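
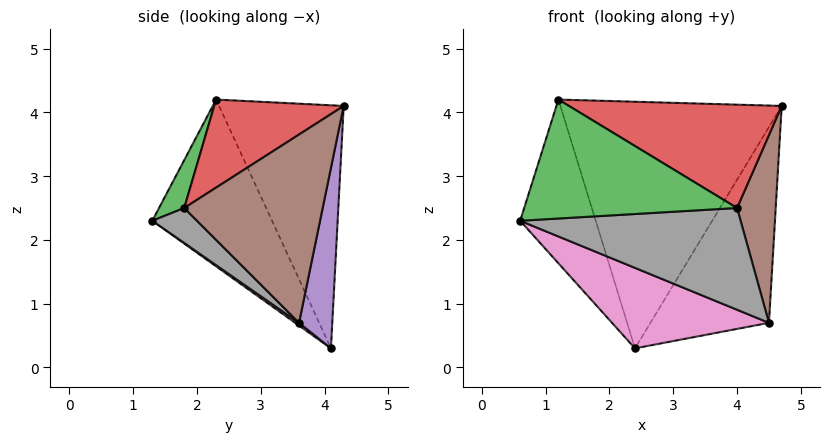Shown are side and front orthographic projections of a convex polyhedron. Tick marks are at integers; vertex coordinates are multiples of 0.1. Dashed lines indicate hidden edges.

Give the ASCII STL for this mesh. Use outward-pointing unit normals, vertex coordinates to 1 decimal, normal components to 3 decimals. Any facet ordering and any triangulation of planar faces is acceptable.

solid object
 facet normal -0.846 0.534 -0.014
  outer loop
   vertex 1.2 2.3 4.2
   vertex 2.4 4.1 0.3
   vertex 0.6 1.3 2.3
  endloop
 endfacet
 facet normal -0.476 0.845 0.244
  outer loop
   vertex 1.2 2.3 4.2
   vertex 4.7 4.3 4.1
   vertex 2.4 4.1 0.3
  endloop
 endfacet
 facet normal 0.106 -0.893 0.437
  outer loop
   vertex 4.0 1.8 2.5
   vertex 1.2 2.3 4.2
   vertex 0.6 1.3 2.3
  endloop
 endfacet
 facet normal 0.348 -0.573 0.742
  outer loop
   vertex 4.0 1.8 2.5
   vertex 4.7 4.3 4.1
   vertex 1.2 2.3 4.2
  endloop
 endfacet
 facet normal 0.264 0.942 -0.209
  outer loop
   vertex 4.5 3.6 0.7
   vertex 2.4 4.1 0.3
   vertex 4.7 4.3 4.1
  endloop
 endfacet
 facet normal 0.963 -0.269 -0.001
  outer loop
   vertex 4.5 3.6 0.7
   vertex 4.7 4.3 4.1
   vertex 4.0 1.8 2.5
  endloop
 endfacet
 facet normal 0.014 -0.587 -0.809
  outer loop
   vertex 4.5 3.6 0.7
   vertex 0.6 1.3 2.3
   vertex 2.4 4.1 0.3
  endloop
 endfacet
 facet normal 0.146 -0.720 -0.679
  outer loop
   vertex 4.5 3.6 0.7
   vertex 4.0 1.8 2.5
   vertex 0.6 1.3 2.3
  endloop
 endfacet
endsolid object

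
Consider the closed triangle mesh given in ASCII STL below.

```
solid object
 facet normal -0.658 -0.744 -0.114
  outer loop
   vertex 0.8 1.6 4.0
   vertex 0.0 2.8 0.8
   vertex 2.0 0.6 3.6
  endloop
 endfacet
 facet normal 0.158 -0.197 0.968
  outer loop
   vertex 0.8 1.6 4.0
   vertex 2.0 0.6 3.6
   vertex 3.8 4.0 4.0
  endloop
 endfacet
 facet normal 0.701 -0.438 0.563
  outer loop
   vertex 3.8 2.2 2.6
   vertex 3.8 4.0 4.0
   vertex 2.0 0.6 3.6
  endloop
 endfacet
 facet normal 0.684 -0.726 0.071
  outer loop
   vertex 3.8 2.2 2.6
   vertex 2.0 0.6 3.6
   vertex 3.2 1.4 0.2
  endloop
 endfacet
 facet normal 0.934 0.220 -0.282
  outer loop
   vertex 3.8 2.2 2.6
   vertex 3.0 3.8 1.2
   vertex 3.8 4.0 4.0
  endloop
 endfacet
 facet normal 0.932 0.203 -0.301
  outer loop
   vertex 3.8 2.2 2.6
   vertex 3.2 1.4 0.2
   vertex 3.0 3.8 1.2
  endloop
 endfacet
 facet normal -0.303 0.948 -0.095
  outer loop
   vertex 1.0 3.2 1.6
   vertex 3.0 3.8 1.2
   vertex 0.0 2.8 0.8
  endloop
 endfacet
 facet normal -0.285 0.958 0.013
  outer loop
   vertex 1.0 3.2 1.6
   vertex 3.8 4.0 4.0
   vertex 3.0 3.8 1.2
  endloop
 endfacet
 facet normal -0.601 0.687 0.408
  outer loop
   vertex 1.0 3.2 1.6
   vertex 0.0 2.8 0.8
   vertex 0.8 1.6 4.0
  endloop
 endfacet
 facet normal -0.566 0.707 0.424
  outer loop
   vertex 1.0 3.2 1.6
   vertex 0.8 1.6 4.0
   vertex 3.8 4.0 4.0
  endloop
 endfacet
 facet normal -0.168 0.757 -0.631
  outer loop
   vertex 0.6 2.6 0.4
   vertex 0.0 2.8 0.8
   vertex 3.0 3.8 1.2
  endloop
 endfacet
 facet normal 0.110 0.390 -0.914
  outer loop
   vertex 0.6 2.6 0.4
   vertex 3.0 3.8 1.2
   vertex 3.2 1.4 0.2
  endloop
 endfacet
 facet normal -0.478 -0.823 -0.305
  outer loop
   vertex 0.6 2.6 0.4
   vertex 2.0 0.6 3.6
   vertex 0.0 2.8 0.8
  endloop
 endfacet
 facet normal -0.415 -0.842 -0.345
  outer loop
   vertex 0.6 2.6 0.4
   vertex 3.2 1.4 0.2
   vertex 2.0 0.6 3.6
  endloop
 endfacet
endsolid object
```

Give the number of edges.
21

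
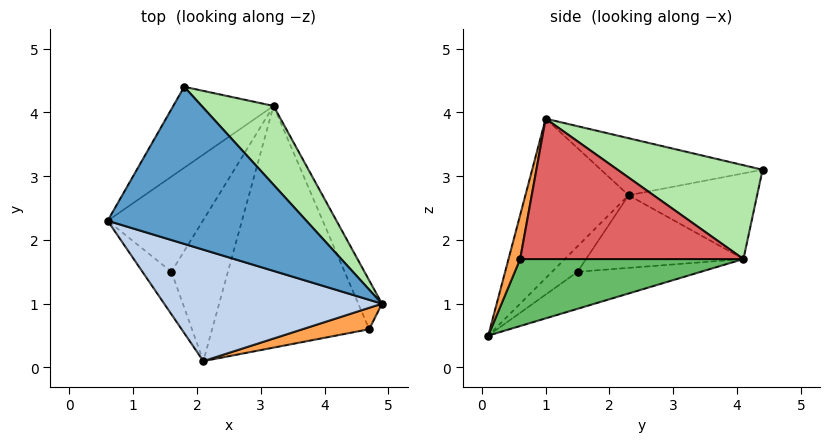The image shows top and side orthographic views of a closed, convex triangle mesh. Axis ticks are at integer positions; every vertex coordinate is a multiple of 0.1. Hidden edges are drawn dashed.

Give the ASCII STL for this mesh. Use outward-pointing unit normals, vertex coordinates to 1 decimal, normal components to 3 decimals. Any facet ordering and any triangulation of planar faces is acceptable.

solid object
 facet normal -0.276 -0.025 0.961
  outer loop
   vertex 1.8 4.4 3.1
   vertex 0.6 2.3 2.7
   vertex 4.9 1.0 3.9
  endloop
 endfacet
 facet normal -0.376 -0.771 0.514
  outer loop
   vertex 2.1 0.1 0.5
   vertex 4.9 1.0 3.9
   vertex 0.6 2.3 2.7
  endloop
 endfacet
 facet normal 0.111 -0.980 0.168
  outer loop
   vertex 4.7 0.6 1.7
   vertex 4.9 1.0 3.9
   vertex 2.1 0.1 0.5
  endloop
 endfacet
 facet normal -0.577 0.459 -0.676
  outer loop
   vertex 3.2 4.1 1.7
   vertex 0.6 2.3 2.7
   vertex 1.8 4.4 3.1
  endloop
 endfacet
 facet normal 0.387 0.166 -0.907
  outer loop
   vertex 3.2 4.1 1.7
   vertex 4.7 0.6 1.7
   vertex 2.1 0.1 0.5
  endloop
 endfacet
 facet normal 0.600 0.655 0.459
  outer loop
   vertex 3.2 4.1 1.7
   vertex 1.8 4.4 3.1
   vertex 4.9 1.0 3.9
  endloop
 endfacet
 facet normal 0.908 0.389 -0.153
  outer loop
   vertex 3.2 4.1 1.7
   vertex 4.9 1.0 3.9
   vertex 4.7 0.6 1.7
  endloop
 endfacet
 facet normal -0.633 0.288 -0.719
  outer loop
   vertex 1.6 1.5 1.5
   vertex 2.1 0.1 0.5
   vertex 0.6 2.3 2.7
  endloop
 endfacet
 facet normal -0.556 0.398 -0.729
  outer loop
   vertex 1.6 1.5 1.5
   vertex 0.6 2.3 2.7
   vertex 3.2 4.1 1.7
  endloop
 endfacet
 facet normal -0.509 0.373 -0.776
  outer loop
   vertex 1.6 1.5 1.5
   vertex 3.2 4.1 1.7
   vertex 2.1 0.1 0.5
  endloop
 endfacet
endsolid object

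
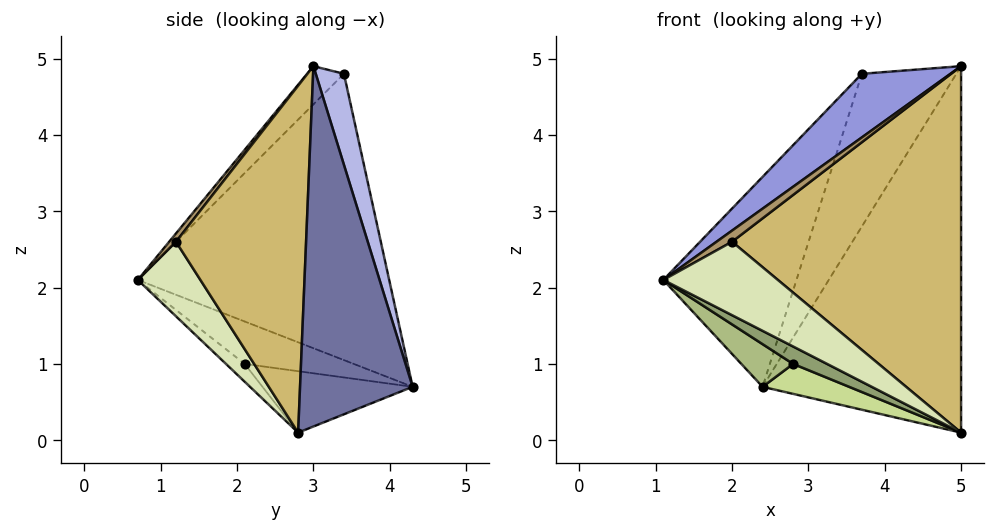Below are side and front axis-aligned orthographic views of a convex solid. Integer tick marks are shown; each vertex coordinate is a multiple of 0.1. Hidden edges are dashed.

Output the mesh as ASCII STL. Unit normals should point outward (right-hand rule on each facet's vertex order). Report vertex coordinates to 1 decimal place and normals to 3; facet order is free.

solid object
 facet normal 0.493 0.869 -0.036
  outer loop
   vertex 5.0 3.0 4.9
   vertex 5.0 2.8 0.1
   vertex 2.4 4.3 0.7
  endloop
 endfacet
 facet normal -0.825 0.437 0.358
  outer loop
   vertex 3.7 3.4 4.8
   vertex 2.4 4.3 0.7
   vertex 1.1 0.7 2.1
  endloop
 endfacet
 facet normal -0.235 -0.565 0.791
  outer loop
   vertex 3.7 3.4 4.8
   vertex 1.1 0.7 2.1
   vertex 5.0 3.0 4.9
  endloop
 endfacet
 facet normal 0.284 0.952 0.119
  outer loop
   vertex 3.7 3.4 4.8
   vertex 5.0 3.0 4.9
   vertex 2.4 4.3 0.7
  endloop
 endfacet
 facet normal -0.228 -0.415 -0.881
  outer loop
   vertex 2.8 2.1 1.0
   vertex 5.0 2.8 0.1
   vertex 1.1 0.7 2.1
  endloop
 endfacet
 facet normal -0.414 -0.196 -0.889
  outer loop
   vertex 2.8 2.1 1.0
   vertex 1.1 0.7 2.1
   vertex 2.4 4.3 0.7
  endloop
 endfacet
 facet normal -0.321 -0.185 -0.929
  outer loop
   vertex 2.8 2.1 1.0
   vertex 2.4 4.3 0.7
   vertex 5.0 2.8 0.1
  endloop
 endfacet
 facet normal 0.480 -0.877 0.014
  outer loop
   vertex 2.0 1.2 2.6
   vertex 1.1 0.7 2.1
   vertex 5.0 2.8 0.1
  endloop
 endfacet
 facet normal 0.394 -0.899 0.189
  outer loop
   vertex 2.0 1.2 2.6
   vertex 5.0 3.0 4.9
   vertex 1.1 0.7 2.1
  endloop
 endfacet
 facet normal 0.494 -0.869 0.036
  outer loop
   vertex 2.0 1.2 2.6
   vertex 5.0 2.8 0.1
   vertex 5.0 3.0 4.9
  endloop
 endfacet
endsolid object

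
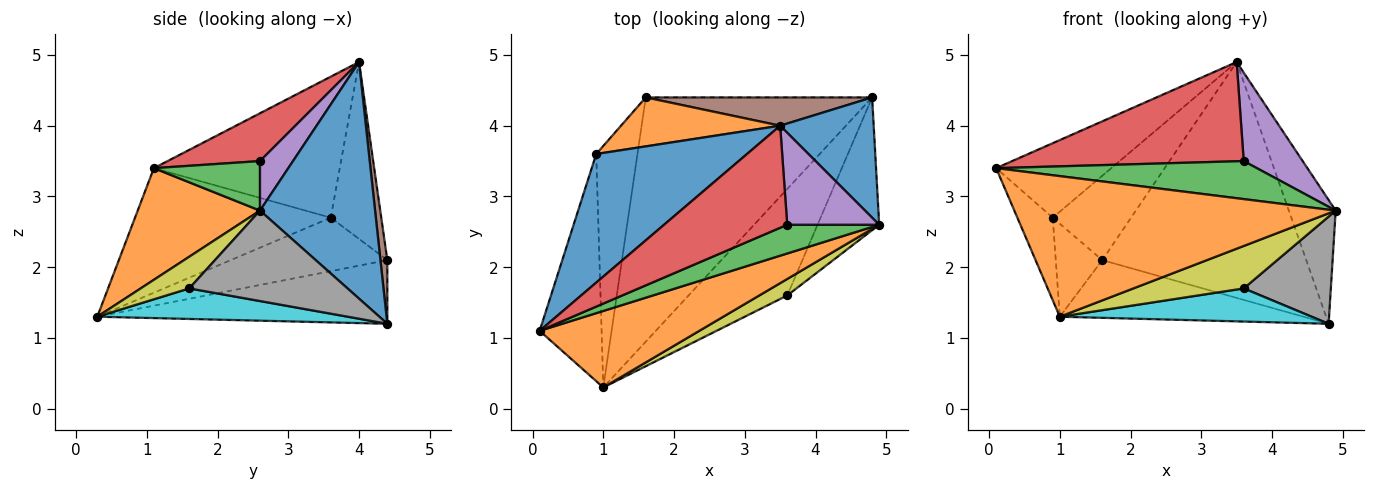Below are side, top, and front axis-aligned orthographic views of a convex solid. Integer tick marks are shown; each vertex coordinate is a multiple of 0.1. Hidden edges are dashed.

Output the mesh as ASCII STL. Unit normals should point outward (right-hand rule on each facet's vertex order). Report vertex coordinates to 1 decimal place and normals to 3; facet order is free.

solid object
 facet normal 0.870 0.354 0.344
  outer loop
   vertex 4.8 4.4 1.2
   vertex 3.5 4.0 4.9
   vertex 4.9 2.6 2.8
  endloop
 endfacet
 facet normal 0.317 -0.833 0.453
  outer loop
   vertex 1.0 0.3 1.3
   vertex 4.9 2.6 2.8
   vertex 0.1 1.1 3.4
  endloop
 endfacet
 facet normal 0.309 -0.759 0.573
  outer loop
   vertex 3.6 2.6 3.5
   vertex 0.1 1.1 3.4
   vertex 4.9 2.6 2.8
  endloop
 endfacet
 facet normal 0.268 -0.672 0.691
  outer loop
   vertex 3.6 2.6 3.5
   vertex 3.5 4.0 4.9
   vertex 0.1 1.1 3.4
  endloop
 endfacet
 facet normal 0.362 -0.646 0.672
  outer loop
   vertex 3.6 2.6 3.5
   vertex 4.9 2.6 2.8
   vertex 3.5 4.0 4.9
  endloop
 endfacet
 facet normal 0.033 0.992 0.119
  outer loop
   vertex 1.6 4.4 2.1
   vertex 3.5 4.0 4.9
   vertex 4.8 4.4 1.2
  endloop
 endfacet
 facet normal -0.264 0.222 -0.939
  outer loop
   vertex 1.6 4.4 2.1
   vertex 4.8 4.4 1.2
   vertex 1.0 0.3 1.3
  endloop
 endfacet
 facet normal 0.752 -0.414 -0.513
  outer loop
   vertex 3.6 1.6 1.7
   vertex 4.8 4.4 1.2
   vertex 4.9 2.6 2.8
  endloop
 endfacet
 facet normal 0.380 -0.862 0.335
  outer loop
   vertex 3.6 1.6 1.7
   vertex 4.9 2.6 2.8
   vertex 1.0 0.3 1.3
  endloop
 endfacet
 facet normal 0.283 -0.285 -0.916
  outer loop
   vertex 3.6 1.6 1.7
   vertex 1.0 0.3 1.3
   vertex 4.8 4.4 1.2
  endloop
 endfacet
 facet normal -0.629 0.390 0.673
  outer loop
   vertex 0.9 3.6 2.7
   vertex 0.1 1.1 3.4
   vertex 3.5 4.0 4.9
  endloop
 endfacet
 facet normal -0.487 0.755 0.439
  outer loop
   vertex 0.9 3.6 2.7
   vertex 3.5 4.0 4.9
   vertex 1.6 4.4 2.1
  endloop
 endfacet
 facet normal -0.884 0.160 -0.440
  outer loop
   vertex 0.9 3.6 2.7
   vertex 1.0 0.3 1.3
   vertex 0.1 1.1 3.4
  endloop
 endfacet
 facet normal -0.771 0.229 -0.594
  outer loop
   vertex 0.9 3.6 2.7
   vertex 1.6 4.4 2.1
   vertex 1.0 0.3 1.3
  endloop
 endfacet
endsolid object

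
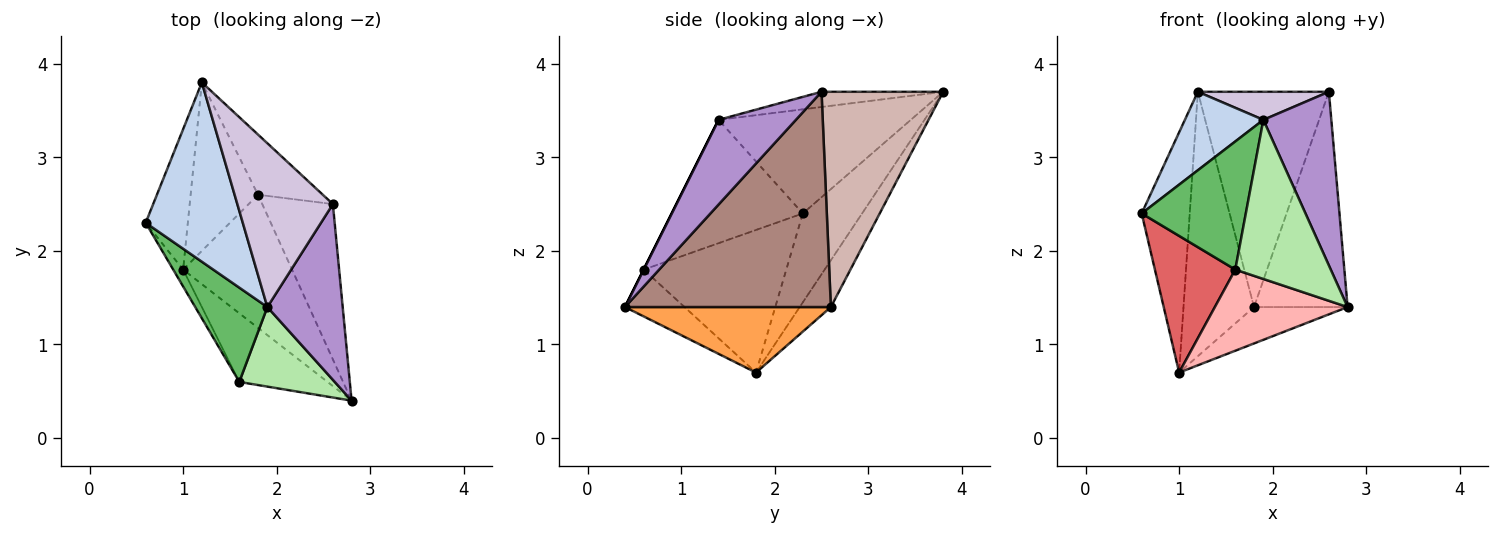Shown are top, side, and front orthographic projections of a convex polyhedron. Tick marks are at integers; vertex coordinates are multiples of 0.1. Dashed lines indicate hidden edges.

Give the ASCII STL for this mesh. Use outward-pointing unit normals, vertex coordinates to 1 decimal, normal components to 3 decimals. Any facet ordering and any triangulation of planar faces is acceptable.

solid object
 facet normal -0.729 0.591 -0.345
  outer loop
   vertex 1.0 1.8 0.7
   vertex 0.6 2.3 2.4
   vertex 1.2 3.8 3.7
  endloop
 endfacet
 facet normal -0.701 -0.286 0.654
  outer loop
   vertex 1.9 1.4 3.4
   vertex 1.2 3.8 3.7
   vertex 0.6 2.3 2.4
  endloop
 endfacet
 facet normal 0.502 0.228 -0.834
  outer loop
   vertex 1.8 2.6 1.4
   vertex 2.8 0.4 1.4
   vertex 1.0 1.8 0.7
  endloop
 endfacet
 facet normal -0.350 0.790 -0.503
  outer loop
   vertex 1.8 2.6 1.4
   vertex 1.0 1.8 0.7
   vertex 1.2 3.8 3.7
  endloop
 endfacet
 facet normal -0.712 -0.566 0.416
  outer loop
   vertex 1.6 0.6 1.8
   vertex 1.9 1.4 3.4
   vertex 0.6 2.3 2.4
  endloop
 endfacet
 facet normal 0.000 -0.894 0.447
  outer loop
   vertex 1.6 0.6 1.8
   vertex 2.8 0.4 1.4
   vertex 1.9 1.4 3.4
  endloop
 endfacet
 facet normal -0.870 -0.490 -0.060
  outer loop
   vertex 1.6 0.6 1.8
   vertex 0.6 2.3 2.4
   vertex 1.0 1.8 0.7
  endloop
 endfacet
 facet normal -0.324 -0.722 -0.611
  outer loop
   vertex 1.6 0.6 1.8
   vertex 1.0 1.8 0.7
   vertex 2.8 0.4 1.4
  endloop
 endfacet
 facet normal 0.625 -0.549 0.556
  outer loop
   vertex 2.6 2.5 3.7
   vertex 1.9 1.4 3.4
   vertex 2.8 0.4 1.4
  endloop
 endfacet
 facet normal -0.155 -0.167 0.974
  outer loop
   vertex 2.6 2.5 3.7
   vertex 1.2 3.8 3.7
   vertex 1.9 1.4 3.4
  endloop
 endfacet
 facet normal 0.872 0.396 -0.286
  outer loop
   vertex 2.6 2.5 3.7
   vertex 2.8 0.4 1.4
   vertex 1.8 2.6 1.4
  endloop
 endfacet
 facet normal 0.667 0.718 -0.201
  outer loop
   vertex 2.6 2.5 3.7
   vertex 1.8 2.6 1.4
   vertex 1.2 3.8 3.7
  endloop
 endfacet
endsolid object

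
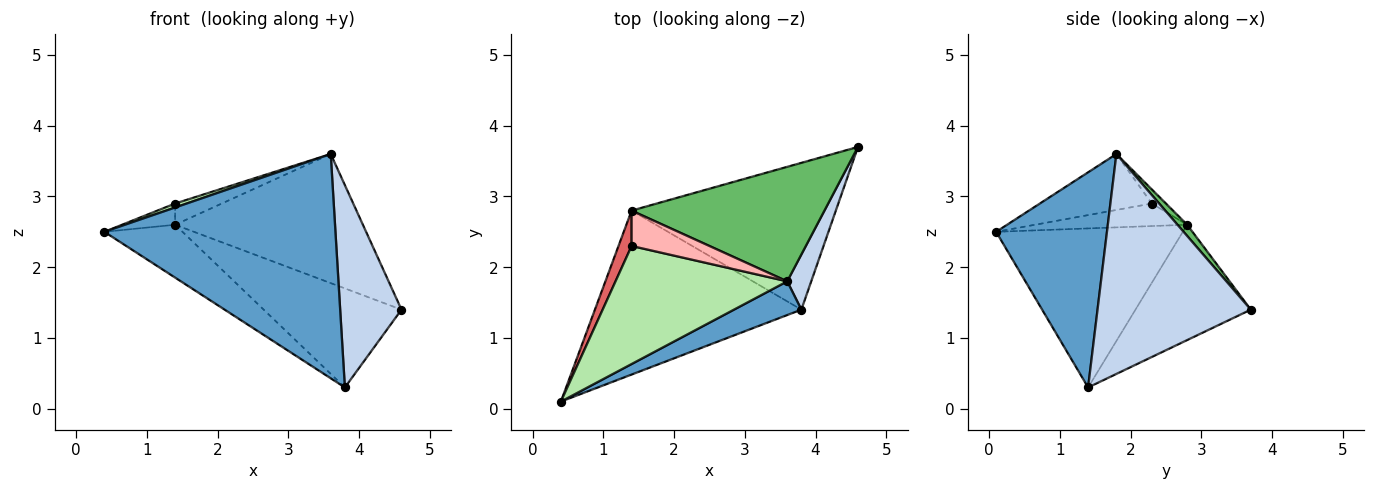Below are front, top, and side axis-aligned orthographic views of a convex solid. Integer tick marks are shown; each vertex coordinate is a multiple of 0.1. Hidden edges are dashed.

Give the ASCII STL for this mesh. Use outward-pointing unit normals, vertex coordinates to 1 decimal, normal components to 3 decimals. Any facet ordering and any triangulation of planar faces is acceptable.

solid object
 facet normal 0.429 -0.894 0.134
  outer loop
   vertex 3.6 1.8 3.6
   vertex 0.4 0.1 2.5
   vertex 3.8 1.4 0.3
  endloop
 endfacet
 facet normal 0.924 -0.370 0.101
  outer loop
   vertex 3.6 1.8 3.6
   vertex 3.8 1.4 0.3
   vertex 4.6 3.7 1.4
  endloop
 endfacet
 facet normal -0.591 0.247 -0.768
  outer loop
   vertex 1.4 2.8 2.6
   vertex 3.8 1.4 0.3
   vertex 0.4 0.1 2.5
  endloop
 endfacet
 facet normal -0.424 0.507 -0.751
  outer loop
   vertex 1.4 2.8 2.6
   vertex 4.6 3.7 1.4
   vertex 3.8 1.4 0.3
  endloop
 endfacet
 facet normal 0.038 0.748 0.663
  outer loop
   vertex 1.4 2.8 2.6
   vertex 3.6 1.8 3.6
   vertex 4.6 3.7 1.4
  endloop
 endfacet
 facet normal -0.310 -0.032 0.950
  outer loop
   vertex 1.4 2.3 2.9
   vertex 0.4 0.1 2.5
   vertex 3.6 1.8 3.6
  endloop
 endfacet
 facet normal -0.828 0.289 0.481
  outer loop
   vertex 1.4 2.3 2.9
   vertex 1.4 2.8 2.6
   vertex 0.4 0.1 2.5
  endloop
 endfacet
 facet normal -0.154 0.508 0.847
  outer loop
   vertex 1.4 2.3 2.9
   vertex 3.6 1.8 3.6
   vertex 1.4 2.8 2.6
  endloop
 endfacet
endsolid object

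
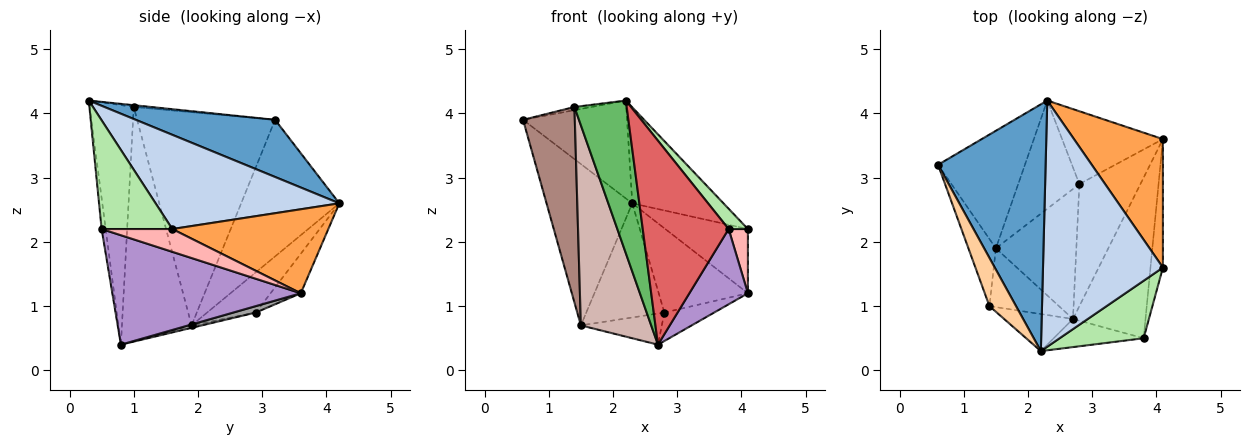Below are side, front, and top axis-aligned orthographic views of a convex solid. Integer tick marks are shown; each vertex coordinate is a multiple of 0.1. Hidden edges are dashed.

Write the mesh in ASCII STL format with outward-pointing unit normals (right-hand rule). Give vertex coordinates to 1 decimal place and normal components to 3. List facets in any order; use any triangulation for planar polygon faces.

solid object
 facet normal 0.443 0.331 0.833
  outer loop
   vertex 2.3 4.2 2.6
   vertex 0.6 3.2 3.9
   vertex 2.2 0.3 4.2
  endloop
 endfacet
 facet normal 0.591 0.293 0.752
  outer loop
   vertex 2.3 4.2 2.6
   vertex 2.2 0.3 4.2
   vertex 4.1 1.6 2.2
  endloop
 endfacet
 facet normal 0.645 0.342 0.683
  outer loop
   vertex 2.3 4.2 2.6
   vertex 4.1 1.6 2.2
   vertex 4.1 3.6 1.2
  endloop
 endfacet
 facet normal -0.066 0.066 0.996
  outer loop
   vertex 1.4 1.0 4.1
   vertex 2.2 0.3 4.2
   vertex 0.6 3.2 3.9
  endloop
 endfacet
 facet normal -0.634 -0.751 -0.182
  outer loop
   vertex 1.4 1.0 4.1
   vertex 2.7 0.8 0.4
   vertex 2.2 0.3 4.2
  endloop
 endfacet
 facet normal 0.773 -0.211 0.598
  outer loop
   vertex 3.8 0.5 2.2
   vertex 4.1 1.6 2.2
   vertex 2.2 0.3 4.2
  endloop
 endfacet
 facet normal -0.047 -0.990 -0.136
  outer loop
   vertex 3.8 0.5 2.2
   vertex 2.2 0.3 4.2
   vertex 2.7 0.8 0.4
  endloop
 endfacet
 facet normal 0.854 -0.233 -0.466
  outer loop
   vertex 3.8 0.5 2.2
   vertex 4.1 3.6 1.2
   vertex 4.1 1.6 2.2
  endloop
 endfacet
 facet normal 0.807 -0.251 -0.535
  outer loop
   vertex 3.8 0.5 2.2
   vertex 2.7 0.8 0.4
   vertex 4.1 3.6 1.2
  endloop
 endfacet
 facet normal -0.679 0.593 -0.432
  outer loop
   vertex 1.5 1.9 0.7
   vertex 0.6 3.2 3.9
   vertex 2.3 4.2 2.6
  endloop
 endfacet
 facet normal -0.929 -0.349 -0.120
  outer loop
   vertex 1.5 1.9 0.7
   vertex 1.4 1.0 4.1
   vertex 0.6 3.2 3.9
  endloop
 endfacet
 facet normal -0.689 -0.696 -0.204
  outer loop
   vertex 1.5 1.9 0.7
   vertex 2.7 0.8 0.4
   vertex 1.4 1.0 4.1
  endloop
 endfacet
 facet normal -0.248 0.733 -0.633
  outer loop
   vertex 2.8 2.9 0.9
   vertex 2.3 4.2 2.6
   vertex 4.1 3.6 1.2
  endloop
 endfacet
 facet normal -0.412 0.661 -0.627
  outer loop
   vertex 2.8 2.9 0.9
   vertex 1.5 1.9 0.7
   vertex 2.3 4.2 2.6
  endloop
 endfacet
 facet normal 0.102 0.226 -0.969
  outer loop
   vertex 2.8 2.9 0.9
   vertex 4.1 3.6 1.2
   vertex 2.7 0.8 0.4
  endloop
 endfacet
 facet normal -0.030 0.233 -0.972
  outer loop
   vertex 2.8 2.9 0.9
   vertex 2.7 0.8 0.4
   vertex 1.5 1.9 0.7
  endloop
 endfacet
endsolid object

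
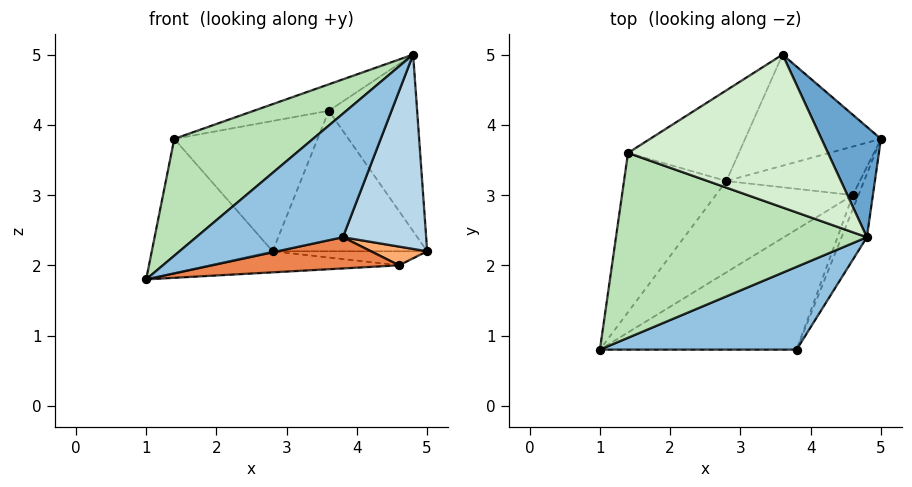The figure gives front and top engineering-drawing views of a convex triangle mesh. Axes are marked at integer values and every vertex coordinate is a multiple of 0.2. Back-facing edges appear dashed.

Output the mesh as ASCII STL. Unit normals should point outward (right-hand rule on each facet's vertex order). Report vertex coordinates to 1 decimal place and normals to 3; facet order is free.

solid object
 facet normal 0.829 0.474 0.296
  outer loop
   vertex 4.8 2.4 5.0
   vertex 5.0 3.8 2.2
   vertex 3.6 5.0 4.2
  endloop
 endfacet
 facet normal -0.119 -0.825 0.553
  outer loop
   vertex 3.8 0.8 2.4
   vertex 4.8 2.4 5.0
   vertex 1.0 0.8 1.8
  endloop
 endfacet
 facet normal 0.919 -0.376 -0.122
  outer loop
   vertex 3.8 0.8 2.4
   vertex 5.0 3.8 2.2
   vertex 4.8 2.4 5.0
  endloop
 endfacet
 facet normal -0.209 0.767 -0.607
  outer loop
   vertex 2.8 3.2 2.2
   vertex 3.6 5.0 4.2
   vertex 5.0 3.8 2.2
  endloop
 endfacet
 facet normal 0.203 -0.246 -0.948
  outer loop
   vertex 4.6 3.0 2.0
   vertex 3.8 0.8 2.4
   vertex 1.0 0.8 1.8
  endloop
 endfacet
 facet normal 0.885 -0.373 -0.279
  outer loop
   vertex 4.6 3.0 2.0
   vertex 5.0 3.8 2.2
   vertex 3.8 0.8 2.4
  endloop
 endfacet
 facet normal -0.083 0.224 -0.971
  outer loop
   vertex 4.6 3.0 2.0
   vertex 1.0 0.8 1.8
   vertex 2.8 3.2 2.2
  endloop
 endfacet
 facet normal -0.076 0.277 -0.958
  outer loop
   vertex 4.6 3.0 2.0
   vertex 2.8 3.2 2.2
   vertex 5.0 3.8 2.2
  endloop
 endfacet
 facet normal -0.568 0.531 -0.629
  outer loop
   vertex 1.4 3.6 3.8
   vertex 2.8 3.2 2.2
   vertex 1.0 0.8 1.8
  endloop
 endfacet
 facet normal -0.386 0.757 -0.527
  outer loop
   vertex 1.4 3.6 3.8
   vertex 3.6 5.0 4.2
   vertex 2.8 3.2 2.2
  endloop
 endfacet
 facet normal -0.438 -0.480 0.760
  outer loop
   vertex 1.4 3.6 3.8
   vertex 1.0 0.8 1.8
   vertex 4.8 2.4 5.0
  endloop
 endfacet
 facet normal -0.276 0.164 0.947
  outer loop
   vertex 1.4 3.6 3.8
   vertex 4.8 2.4 5.0
   vertex 3.6 5.0 4.2
  endloop
 endfacet
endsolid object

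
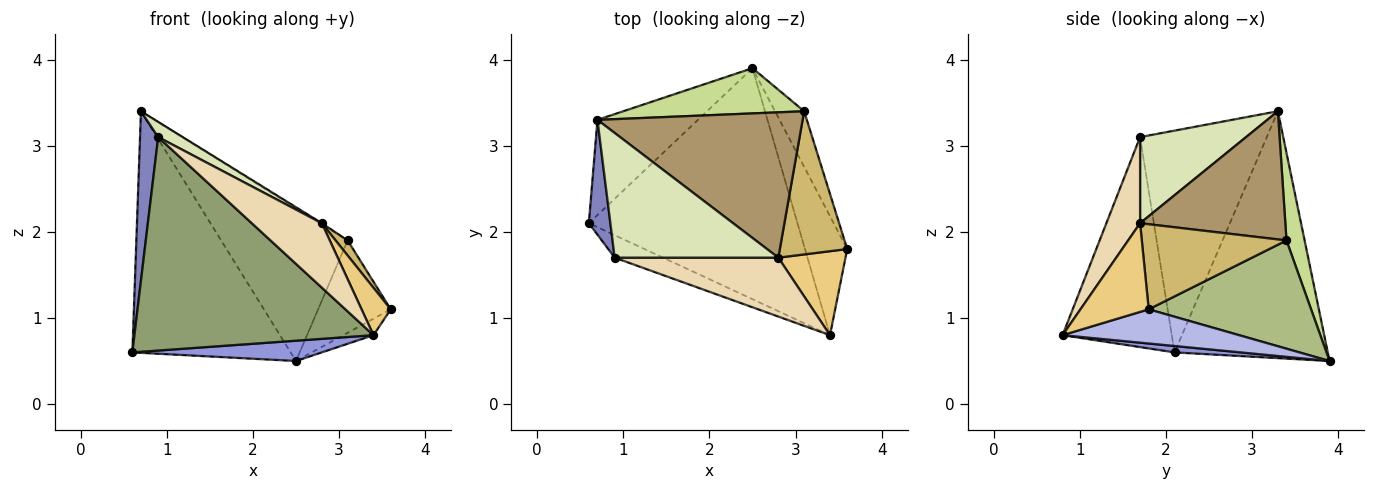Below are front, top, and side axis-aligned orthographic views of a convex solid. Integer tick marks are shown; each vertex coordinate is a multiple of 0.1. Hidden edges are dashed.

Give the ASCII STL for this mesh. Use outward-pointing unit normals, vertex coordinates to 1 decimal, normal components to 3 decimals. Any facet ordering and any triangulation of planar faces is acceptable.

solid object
 facet normal -0.669 0.691 -0.272
  outer loop
   vertex 0.7 3.3 3.4
   vertex 2.5 3.9 0.5
   vertex 0.6 2.1 0.6
  endloop
 endfacet
 facet normal -0.985 -0.141 0.096
  outer loop
   vertex 0.9 1.7 3.1
   vertex 0.7 3.3 3.4
   vertex 0.6 2.1 0.6
  endloop
 endfacet
 facet normal 0.030 -0.088 -0.996
  outer loop
   vertex 3.4 0.8 0.8
   vertex 0.6 2.1 0.6
   vertex 2.5 3.9 0.5
  endloop
 endfacet
 facet normal 0.625 0.107 -0.773
  outer loop
   vertex 3.4 0.8 0.8
   vertex 2.5 3.9 0.5
   vertex 3.6 1.8 1.1
  endloop
 endfacet
 facet normal -0.414 -0.905 -0.095
  outer loop
   vertex 3.4 0.8 0.8
   vertex 0.9 1.7 3.1
   vertex 0.6 2.1 0.6
  endloop
 endfacet
 facet normal 0.887 0.396 -0.238
  outer loop
   vertex 3.1 3.4 1.9
   vertex 3.6 1.8 1.1
   vertex 2.5 3.9 0.5
  endloop
 endfacet
 facet normal 0.136 0.950 0.281
  outer loop
   vertex 3.1 3.4 1.9
   vertex 2.5 3.9 0.5
   vertex 0.7 3.3 3.4
  endloop
 endfacet
 facet normal 0.463 -0.107 0.880
  outer loop
   vertex 2.8 1.7 2.1
   vertex 0.7 3.3 3.4
   vertex 0.9 1.7 3.1
  endloop
 endfacet
 facet normal 0.530 0.006 0.848
  outer loop
   vertex 2.8 1.7 2.1
   vertex 3.1 3.4 1.9
   vertex 0.7 3.3 3.4
  endloop
 endfacet
 facet normal 0.782 -0.065 0.619
  outer loop
   vertex 2.8 1.7 2.1
   vertex 3.6 1.8 1.1
   vertex 3.1 3.4 1.9
  endloop
 endfacet
 facet normal 0.755 -0.322 0.571
  outer loop
   vertex 2.8 1.7 2.1
   vertex 3.4 0.8 0.8
   vertex 3.6 1.8 1.1
  endloop
 endfacet
 facet normal 0.335 -0.695 0.636
  outer loop
   vertex 2.8 1.7 2.1
   vertex 0.9 1.7 3.1
   vertex 3.4 0.8 0.8
  endloop
 endfacet
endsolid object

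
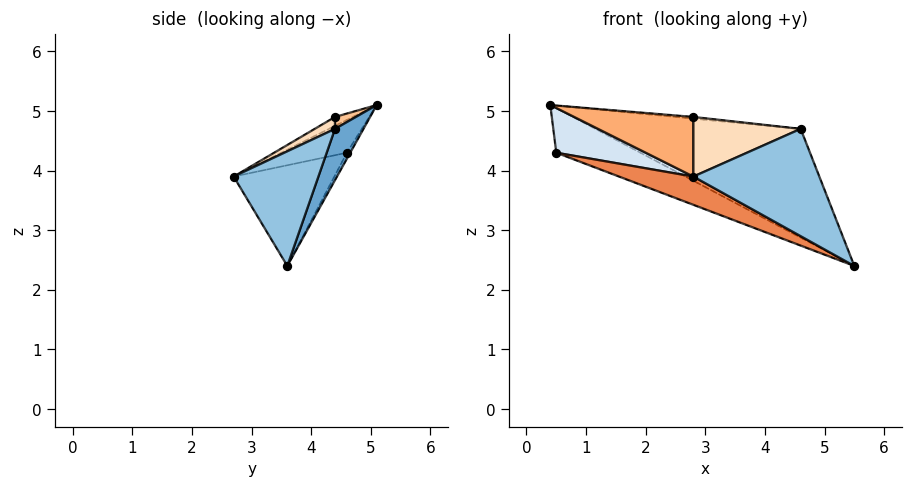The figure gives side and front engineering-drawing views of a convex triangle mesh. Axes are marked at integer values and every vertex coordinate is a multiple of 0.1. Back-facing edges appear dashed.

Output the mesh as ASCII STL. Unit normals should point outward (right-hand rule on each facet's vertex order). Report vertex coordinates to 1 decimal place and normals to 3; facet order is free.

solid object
 facet normal 0.132 0.951 -0.279
  outer loop
   vertex 4.6 4.4 4.7
   vertex 5.5 3.6 2.4
   vertex 0.4 5.1 5.1
  endloop
 endfacet
 facet normal 0.498 -0.740 0.452
  outer loop
   vertex 4.6 4.4 4.7
   vertex 2.8 2.7 3.9
   vertex 5.5 3.6 2.4
  endloop
 endfacet
 facet normal -0.033 0.846 -0.533
  outer loop
   vertex 0.5 4.6 4.3
   vertex 0.4 5.1 5.1
   vertex 5.5 3.6 2.4
  endloop
 endfacet
 facet normal -0.543 -0.741 0.395
  outer loop
   vertex 0.5 4.6 4.3
   vertex 2.8 2.7 3.9
   vertex 0.4 5.1 5.1
  endloop
 endfacet
 facet normal -0.390 -0.288 -0.875
  outer loop
   vertex 0.5 4.6 4.3
   vertex 5.5 3.6 2.4
   vertex 2.8 2.7 3.9
  endloop
 endfacet
 facet normal -0.076 -0.506 0.859
  outer loop
   vertex 2.8 4.4 4.9
   vertex 0.4 5.1 5.1
   vertex 2.8 2.7 3.9
  endloop
 endfacet
 facet normal 0.110 0.094 0.989
  outer loop
   vertex 2.8 4.4 4.9
   vertex 4.6 4.4 4.7
   vertex 0.4 5.1 5.1
  endloop
 endfacet
 facet normal 0.095 -0.505 0.858
  outer loop
   vertex 2.8 4.4 4.9
   vertex 2.8 2.7 3.9
   vertex 4.6 4.4 4.7
  endloop
 endfacet
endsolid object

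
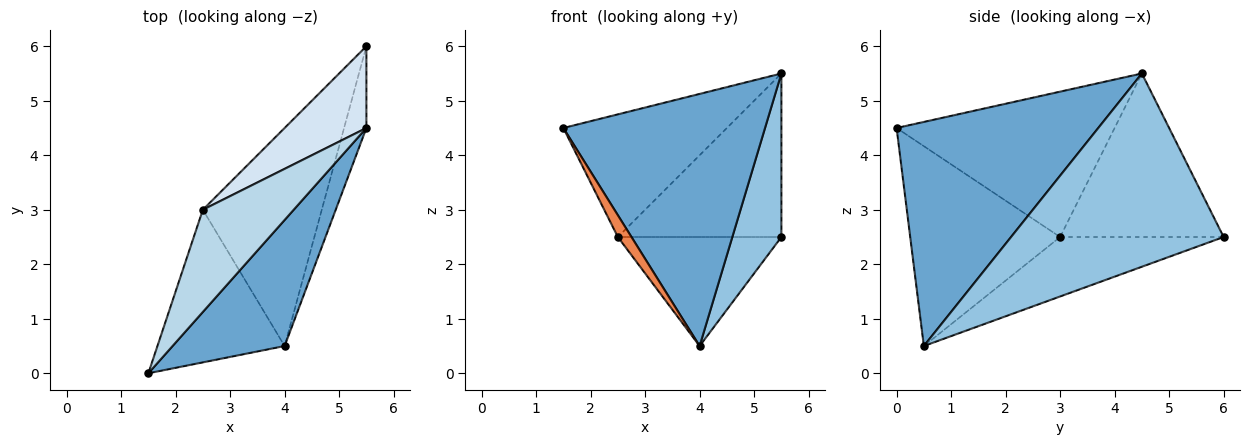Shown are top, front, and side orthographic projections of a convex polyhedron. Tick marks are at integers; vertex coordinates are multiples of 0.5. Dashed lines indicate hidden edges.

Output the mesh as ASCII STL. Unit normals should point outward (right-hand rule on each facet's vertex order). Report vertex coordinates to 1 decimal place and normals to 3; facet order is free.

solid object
 facet normal 0.667 -0.667 0.333
  outer loop
   vertex 4.0 0.5 0.5
   vertex 5.5 4.5 5.5
   vertex 1.5 0.0 4.5
  endloop
 endfacet
 facet normal 0.968 -0.223 -0.112
  outer loop
   vertex 5.5 6.0 2.5
   vertex 5.5 4.5 5.5
   vertex 4.0 0.5 0.5
  endloop
 endfacet
 facet normal -0.716 0.537 0.447
  outer loop
   vertex 2.5 3.0 2.5
   vertex 1.5 0.0 4.5
   vertex 5.5 4.5 5.5
  endloop
 endfacet
 facet normal -0.667 0.667 0.333
  outer loop
   vertex 2.5 3.0 2.5
   vertex 5.5 4.5 5.5
   vertex 5.5 6.0 2.5
  endloop
 endfacet
 facet normal -0.841 -0.076 -0.535
  outer loop
   vertex 2.5 3.0 2.5
   vertex 4.0 0.5 0.5
   vertex 1.5 0.0 4.5
  endloop
 endfacet
 facet normal -0.408 0.408 -0.816
  outer loop
   vertex 2.5 3.0 2.5
   vertex 5.5 6.0 2.5
   vertex 4.0 0.5 0.5
  endloop
 endfacet
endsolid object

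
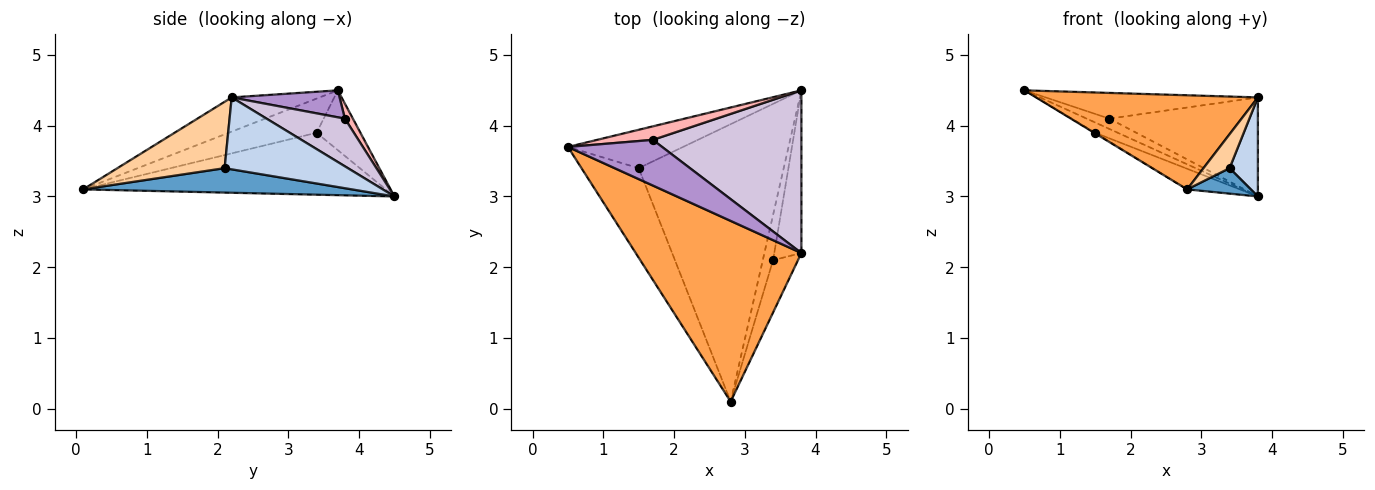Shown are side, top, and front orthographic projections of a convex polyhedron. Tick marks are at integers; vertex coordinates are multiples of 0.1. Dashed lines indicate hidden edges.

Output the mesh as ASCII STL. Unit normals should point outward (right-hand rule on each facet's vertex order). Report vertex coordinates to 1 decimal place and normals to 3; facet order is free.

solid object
 facet normal 0.900 -0.213 -0.379
  outer loop
   vertex 3.4 2.1 3.4
   vertex 2.8 0.1 3.1
   vertex 3.8 4.5 3.0
  endloop
 endfacet
 facet normal 0.915 -0.210 -0.345
  outer loop
   vertex 3.8 2.2 4.4
   vertex 3.4 2.1 3.4
   vertex 3.8 4.5 3.0
  endloop
 endfacet
 facet normal -0.180 -0.454 0.872
  outer loop
   vertex 3.8 2.2 4.4
   vertex 0.5 3.7 4.5
   vertex 2.8 0.1 3.1
  endloop
 endfacet
 facet normal 0.913 -0.222 -0.343
  outer loop
   vertex 3.8 2.2 4.4
   vertex 2.8 0.1 3.1
   vertex 3.4 2.1 3.4
  endloop
 endfacet
 facet normal -0.449 0.231 -0.863
  outer loop
   vertex 1.5 3.4 3.9
   vertex 0.5 3.7 4.5
   vertex 3.8 4.5 3.0
  endloop
 endfacet
 facet normal -0.513 0.006 -0.858
  outer loop
   vertex 1.5 3.4 3.9
   vertex 2.8 0.1 3.1
   vertex 0.5 3.7 4.5
  endloop
 endfacet
 facet normal -0.392 0.068 -0.918
  outer loop
   vertex 1.5 3.4 3.9
   vertex 3.8 4.5 3.0
   vertex 2.8 0.1 3.1
  endloop
 endfacet
 facet normal 0.210 0.593 0.778
  outer loop
   vertex 1.7 3.8 4.1
   vertex 3.8 4.5 3.0
   vertex 0.5 3.7 4.5
  endloop
 endfacet
 facet normal 0.242 0.476 0.845
  outer loop
   vertex 1.7 3.8 4.1
   vertex 0.5 3.7 4.5
   vertex 3.8 2.2 4.4
  endloop
 endfacet
 facet normal 0.264 0.501 0.824
  outer loop
   vertex 1.7 3.8 4.1
   vertex 3.8 2.2 4.4
   vertex 3.8 4.5 3.0
  endloop
 endfacet
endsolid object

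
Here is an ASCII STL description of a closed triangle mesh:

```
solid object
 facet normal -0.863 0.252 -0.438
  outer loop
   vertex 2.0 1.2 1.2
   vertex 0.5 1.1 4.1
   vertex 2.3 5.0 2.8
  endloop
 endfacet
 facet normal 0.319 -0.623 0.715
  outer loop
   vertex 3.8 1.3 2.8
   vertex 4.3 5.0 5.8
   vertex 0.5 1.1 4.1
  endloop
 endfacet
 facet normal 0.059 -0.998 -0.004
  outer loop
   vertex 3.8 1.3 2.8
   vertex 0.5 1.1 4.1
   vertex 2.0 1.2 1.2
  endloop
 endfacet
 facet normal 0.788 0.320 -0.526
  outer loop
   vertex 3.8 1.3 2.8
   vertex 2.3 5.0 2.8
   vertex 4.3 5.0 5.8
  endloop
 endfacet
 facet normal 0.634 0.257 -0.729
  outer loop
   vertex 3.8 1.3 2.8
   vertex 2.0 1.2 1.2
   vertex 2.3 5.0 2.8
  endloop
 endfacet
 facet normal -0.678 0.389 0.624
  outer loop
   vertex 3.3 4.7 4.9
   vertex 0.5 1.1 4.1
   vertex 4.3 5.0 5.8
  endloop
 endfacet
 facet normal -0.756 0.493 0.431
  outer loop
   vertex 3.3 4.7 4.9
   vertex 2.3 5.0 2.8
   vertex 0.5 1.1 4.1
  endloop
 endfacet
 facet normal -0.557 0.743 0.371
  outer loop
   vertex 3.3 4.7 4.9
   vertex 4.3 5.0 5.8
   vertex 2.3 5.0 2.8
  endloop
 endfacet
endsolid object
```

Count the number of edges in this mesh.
12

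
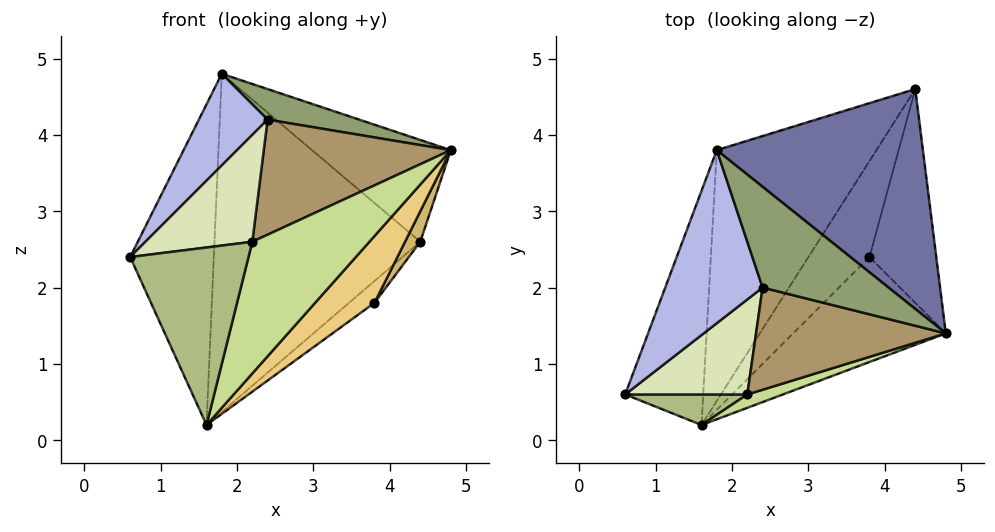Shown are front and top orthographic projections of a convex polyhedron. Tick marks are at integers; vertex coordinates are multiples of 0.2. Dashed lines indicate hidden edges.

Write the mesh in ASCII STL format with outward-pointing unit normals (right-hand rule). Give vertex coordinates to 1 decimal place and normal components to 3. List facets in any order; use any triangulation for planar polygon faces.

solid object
 facet normal 0.538 0.354 0.765
  outer loop
   vertex 1.8 3.8 4.8
   vertex 4.8 1.4 3.8
   vertex 4.4 4.6 2.6
  endloop
 endfacet
 facet normal -0.698 0.578 -0.422
  outer loop
   vertex 1.6 0.2 0.2
   vertex 0.6 0.6 2.4
   vertex 1.8 3.8 4.8
  endloop
 endfacet
 facet normal -0.601 0.642 -0.476
  outer loop
   vertex 1.6 0.2 0.2
   vertex 1.8 3.8 4.8
   vertex 4.4 4.6 2.6
  endloop
 endfacet
 facet normal -0.461 -0.415 0.784
  outer loop
   vertex 2.4 2.0 4.2
   vertex 1.8 3.8 4.8
   vertex 0.6 0.6 2.4
  endloop
 endfacet
 facet normal 0.087 -0.289 0.953
  outer loop
   vertex 2.4 2.0 4.2
   vertex 4.8 1.4 3.8
   vertex 1.8 3.8 4.8
  endloop
 endfacet
 facet normal -0.021 -0.985 0.170
  outer loop
   vertex 2.2 0.6 2.6
   vertex 0.6 0.6 2.4
   vertex 1.6 0.2 0.2
  endloop
 endfacet
 facet normal 0.251 -0.963 0.098
  outer loop
   vertex 2.2 0.6 2.6
   vertex 1.6 0.2 0.2
   vertex 4.8 1.4 3.8
  endloop
 endfacet
 facet normal -0.083 -0.745 0.662
  outer loop
   vertex 2.2 0.6 2.6
   vertex 2.4 2.0 4.2
   vertex 0.6 0.6 2.4
  endloop
 endfacet
 facet normal -0.076 -0.746 0.662
  outer loop
   vertex 2.2 0.6 2.6
   vertex 4.8 1.4 3.8
   vertex 2.4 2.0 4.2
  endloop
 endfacet
 facet normal 0.878 -0.068 -0.473
  outer loop
   vertex 3.8 2.4 1.8
   vertex 4.4 4.6 2.6
   vertex 4.8 1.4 3.8
  endloop
 endfacet
 facet normal 0.755 -0.352 -0.553
  outer loop
   vertex 3.8 2.4 1.8
   vertex 4.8 1.4 3.8
   vertex 1.6 0.2 0.2
  endloop
 endfacet
 facet normal 0.438 0.199 -0.877
  outer loop
   vertex 3.8 2.4 1.8
   vertex 1.6 0.2 0.2
   vertex 4.4 4.6 2.6
  endloop
 endfacet
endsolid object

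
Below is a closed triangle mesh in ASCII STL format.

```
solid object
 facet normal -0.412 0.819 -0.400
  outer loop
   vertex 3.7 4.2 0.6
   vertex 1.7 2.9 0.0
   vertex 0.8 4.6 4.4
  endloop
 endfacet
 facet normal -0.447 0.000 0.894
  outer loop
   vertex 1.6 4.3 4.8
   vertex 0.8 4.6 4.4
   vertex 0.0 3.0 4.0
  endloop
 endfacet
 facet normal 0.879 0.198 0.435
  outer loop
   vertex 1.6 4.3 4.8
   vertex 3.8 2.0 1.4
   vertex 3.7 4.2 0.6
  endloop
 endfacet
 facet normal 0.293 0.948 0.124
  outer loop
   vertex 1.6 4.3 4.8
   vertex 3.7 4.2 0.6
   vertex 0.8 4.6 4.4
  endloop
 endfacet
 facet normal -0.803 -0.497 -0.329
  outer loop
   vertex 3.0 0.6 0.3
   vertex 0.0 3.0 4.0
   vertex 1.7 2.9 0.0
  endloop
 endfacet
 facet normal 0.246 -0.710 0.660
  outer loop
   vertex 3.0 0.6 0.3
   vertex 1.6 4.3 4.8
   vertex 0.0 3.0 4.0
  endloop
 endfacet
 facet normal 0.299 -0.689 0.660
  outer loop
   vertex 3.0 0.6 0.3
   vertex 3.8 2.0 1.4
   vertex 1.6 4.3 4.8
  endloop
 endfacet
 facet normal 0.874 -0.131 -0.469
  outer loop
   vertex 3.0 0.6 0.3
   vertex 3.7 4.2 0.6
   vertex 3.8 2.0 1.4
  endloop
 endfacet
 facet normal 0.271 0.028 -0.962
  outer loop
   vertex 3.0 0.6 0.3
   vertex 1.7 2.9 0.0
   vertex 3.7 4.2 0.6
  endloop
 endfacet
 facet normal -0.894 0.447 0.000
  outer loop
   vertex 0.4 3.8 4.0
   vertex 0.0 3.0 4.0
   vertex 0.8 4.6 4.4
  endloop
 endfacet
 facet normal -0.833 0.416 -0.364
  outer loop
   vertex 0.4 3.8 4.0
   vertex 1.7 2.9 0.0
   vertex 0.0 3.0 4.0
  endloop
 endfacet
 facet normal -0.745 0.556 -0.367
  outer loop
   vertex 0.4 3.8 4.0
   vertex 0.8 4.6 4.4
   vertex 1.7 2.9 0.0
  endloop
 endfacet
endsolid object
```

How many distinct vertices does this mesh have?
8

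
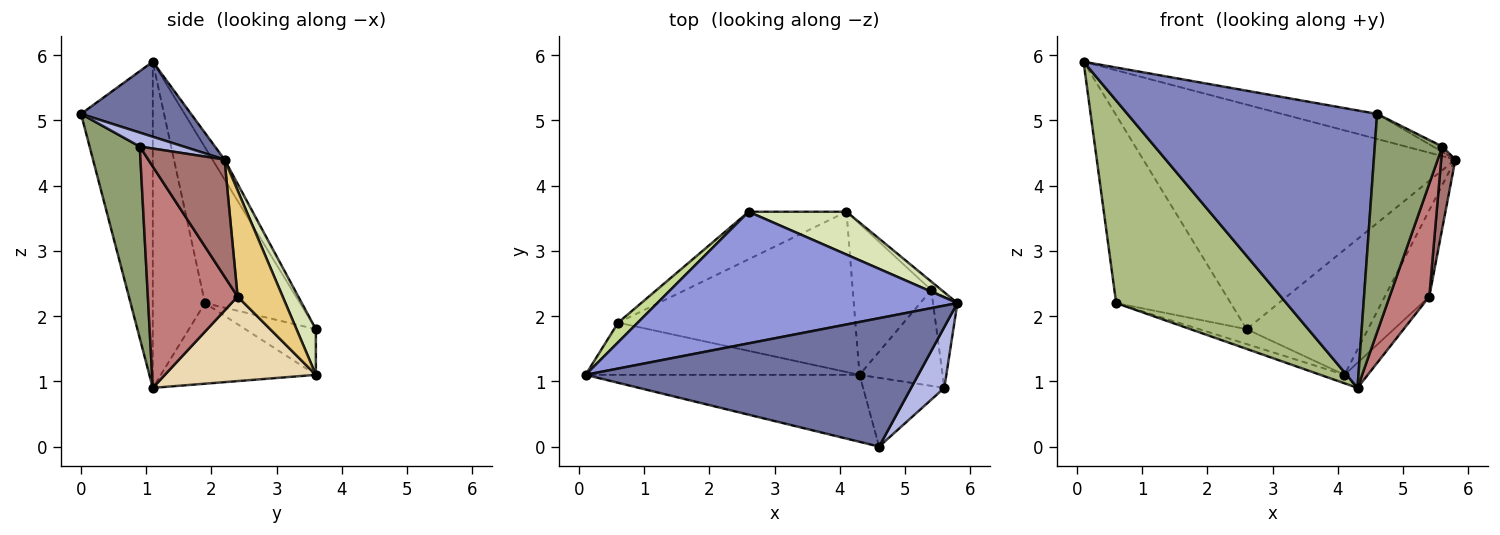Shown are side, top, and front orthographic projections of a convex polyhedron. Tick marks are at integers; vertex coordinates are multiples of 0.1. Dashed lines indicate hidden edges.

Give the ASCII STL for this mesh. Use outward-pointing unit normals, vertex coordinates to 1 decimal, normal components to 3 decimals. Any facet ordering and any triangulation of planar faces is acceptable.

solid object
 facet normal 0.216 0.187 0.958
  outer loop
   vertex 4.6 0.0 5.1
   vertex 5.8 2.2 4.4
   vertex 0.1 1.1 5.9
  endloop
 endfacet
 facet normal -0.269 -0.936 -0.226
  outer loop
   vertex 4.3 1.1 0.9
   vertex 4.6 0.0 5.1
   vertex 0.1 1.1 5.9
  endloop
 endfacet
 facet normal -0.033 0.862 0.505
  outer loop
   vertex 2.6 3.6 1.8
   vertex 0.1 1.1 5.9
   vertex 5.8 2.2 4.4
  endloop
 endfacet
 facet normal 0.386 0.082 0.919
  outer loop
   vertex 5.6 0.9 4.6
   vertex 5.8 2.2 4.4
   vertex 4.6 0.0 5.1
  endloop
 endfacet
 facet normal 0.578 -0.778 -0.245
  outer loop
   vertex 5.6 0.9 4.6
   vertex 4.6 0.0 5.1
   vertex 4.3 1.1 0.9
  endloop
 endfacet
 facet normal -0.285 -0.928 -0.239
  outer loop
   vertex 0.6 1.9 2.2
   vertex 4.3 1.1 0.9
   vertex 0.1 1.1 5.9
  endloop
 endfacet
 facet normal -0.636 0.767 0.080
  outer loop
   vertex 0.6 1.9 2.2
   vertex 0.1 1.1 5.9
   vertex 2.6 3.6 1.8
  endloop
 endfacet
 facet normal 0.149 0.936 0.320
  outer loop
   vertex 4.1 3.6 1.1
   vertex 2.6 3.6 1.8
   vertex 5.8 2.2 4.4
  endloop
 endfacet
 facet normal -0.321 0.050 -0.946
  outer loop
   vertex 4.1 3.6 1.1
   vertex 4.3 1.1 0.9
   vertex 0.6 1.9 2.2
  endloop
 endfacet
 facet normal -0.407 0.273 -0.872
  outer loop
   vertex 4.1 3.6 1.1
   vertex 0.6 1.9 2.2
   vertex 2.6 3.6 1.8
  endloop
 endfacet
 facet normal 0.710 0.701 -0.069
  outer loop
   vertex 5.4 2.4 2.3
   vertex 4.1 3.6 1.1
   vertex 5.8 2.2 4.4
  endloop
 endfacet
 facet normal 0.728 0.112 -0.676
  outer loop
   vertex 5.4 2.4 2.3
   vertex 4.3 1.1 0.9
   vertex 4.1 3.6 1.1
  endloop
 endfacet
 facet normal 0.963 -0.179 -0.201
  outer loop
   vertex 5.4 2.4 2.3
   vertex 5.8 2.2 4.4
   vertex 5.6 0.9 4.6
  endloop
 endfacet
 facet normal 0.865 -0.382 -0.325
  outer loop
   vertex 5.4 2.4 2.3
   vertex 5.6 0.9 4.6
   vertex 4.3 1.1 0.9
  endloop
 endfacet
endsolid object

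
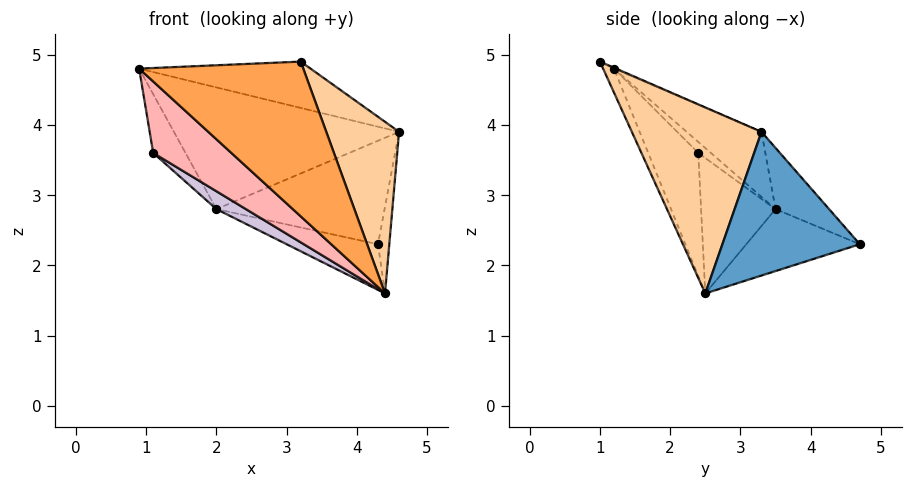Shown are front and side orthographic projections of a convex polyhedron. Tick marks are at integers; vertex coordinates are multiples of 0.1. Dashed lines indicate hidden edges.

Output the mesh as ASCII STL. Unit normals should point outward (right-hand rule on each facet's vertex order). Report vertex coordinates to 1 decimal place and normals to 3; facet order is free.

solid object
 facet normal 0.990 0.081 -0.114
  outer loop
   vertex 4.4 2.5 1.6
   vertex 4.3 4.7 2.3
   vertex 4.6 3.3 3.9
  endloop
 endfacet
 facet normal -0.005 0.401 0.916
  outer loop
   vertex 3.2 1.0 4.9
   vertex 4.6 3.3 3.9
   vertex 0.9 1.2 4.8
  endloop
 endfacet
 facet normal -0.060 -0.900 -0.431
  outer loop
   vertex 3.2 1.0 4.9
   vertex 0.9 1.2 4.8
   vertex 4.4 2.5 1.6
  endloop
 endfacet
 facet normal 0.868 -0.487 0.094
  outer loop
   vertex 3.2 1.0 4.9
   vertex 4.4 2.5 1.6
   vertex 4.6 3.3 3.9
  endloop
 endfacet
 facet normal -0.232 0.699 0.676
  outer loop
   vertex 2.0 3.5 2.8
   vertex 0.9 1.2 4.8
   vertex 4.6 3.3 3.9
  endloop
 endfacet
 facet normal -0.227 0.712 0.665
  outer loop
   vertex 2.0 3.5 2.8
   vertex 4.6 3.3 3.9
   vertex 4.3 4.7 2.3
  endloop
 endfacet
 facet normal -0.338 0.271 -0.901
  outer loop
   vertex 2.0 3.5 2.8
   vertex 4.3 4.7 2.3
   vertex 4.4 2.5 1.6
  endloop
 endfacet
 facet normal -0.395 -0.616 -0.682
  outer loop
   vertex 1.1 2.4 3.6
   vertex 4.4 2.5 1.6
   vertex 0.9 1.2 4.8
  endloop
 endfacet
 facet normal -0.275 0.702 0.657
  outer loop
   vertex 1.1 2.4 3.6
   vertex 0.9 1.2 4.8
   vertex 2.0 3.5 2.8
  endloop
 endfacet
 facet normal -0.503 -0.199 -0.841
  outer loop
   vertex 1.1 2.4 3.6
   vertex 2.0 3.5 2.8
   vertex 4.4 2.5 1.6
  endloop
 endfacet
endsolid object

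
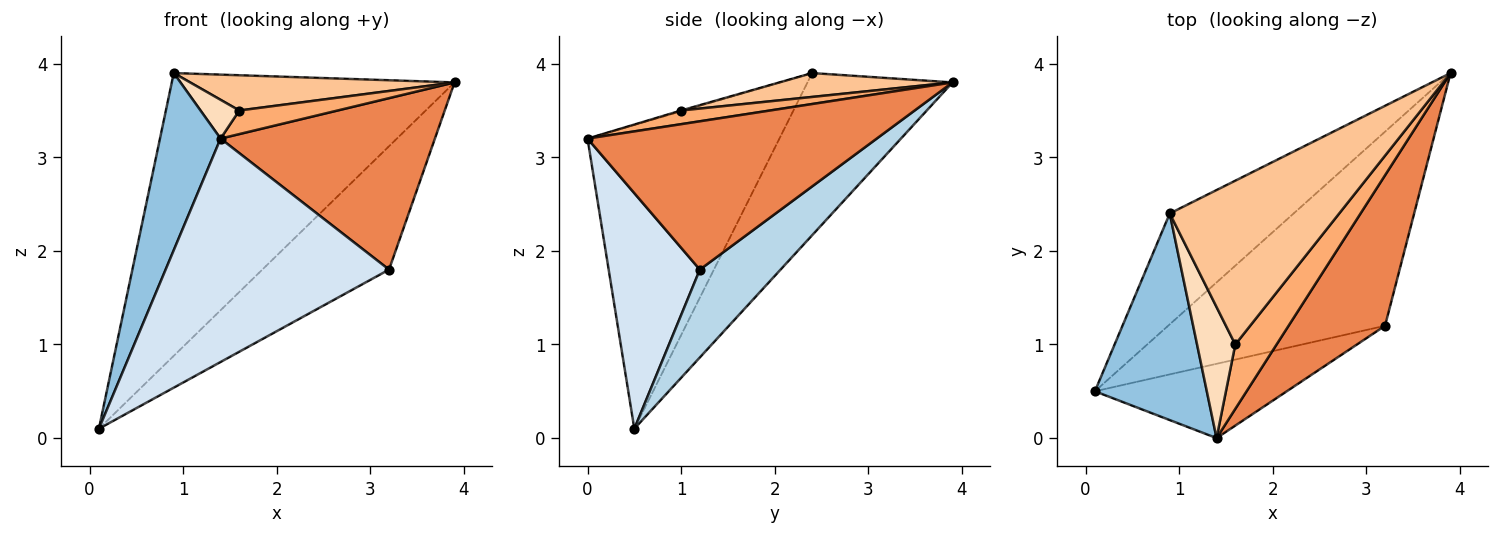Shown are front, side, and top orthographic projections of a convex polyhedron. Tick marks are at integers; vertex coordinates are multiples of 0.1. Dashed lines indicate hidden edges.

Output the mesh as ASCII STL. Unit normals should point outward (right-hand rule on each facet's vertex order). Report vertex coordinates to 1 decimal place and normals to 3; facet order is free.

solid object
 facet normal -0.431 0.840 -0.329
  outer loop
   vertex 0.9 2.4 3.9
   vertex 3.9 3.9 3.8
   vertex 0.1 0.5 0.1
  endloop
 endfacet
 facet normal -0.900 -0.284 0.331
  outer loop
   vertex 0.9 2.4 3.9
   vertex 0.1 0.5 0.1
   vertex 1.4 0.0 3.2
  endloop
 endfacet
 facet normal 0.323 0.508 -0.799
  outer loop
   vertex 3.2 1.2 1.8
   vertex 0.1 0.5 0.1
   vertex 3.9 3.9 3.8
  endloop
 endfacet
 facet normal 0.361 -0.885 -0.294
  outer loop
   vertex 3.2 1.2 1.8
   vertex 1.4 0.0 3.2
   vertex 0.1 0.5 0.1
  endloop
 endfacet
 facet normal 0.712 -0.528 0.463
  outer loop
   vertex 3.2 1.2 1.8
   vertex 3.9 3.9 3.8
   vertex 1.4 0.0 3.2
  endloop
 endfacet
 facet normal 0.297 -0.328 0.897
  outer loop
   vertex 1.6 1.0 3.5
   vertex 1.4 0.0 3.2
   vertex 3.9 3.9 3.8
  endloop
 endfacet
 facet normal 0.137 -0.208 0.968
  outer loop
   vertex 1.6 1.0 3.5
   vertex 3.9 3.9 3.8
   vertex 0.9 2.4 3.9
  endloop
 endfacet
 facet normal -0.020 -0.284 0.959
  outer loop
   vertex 1.6 1.0 3.5
   vertex 0.9 2.4 3.9
   vertex 1.4 0.0 3.2
  endloop
 endfacet
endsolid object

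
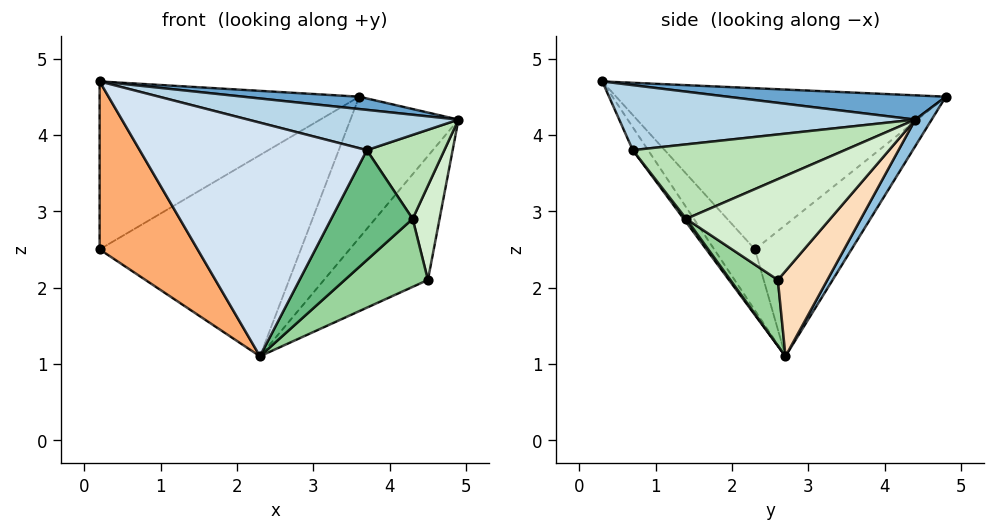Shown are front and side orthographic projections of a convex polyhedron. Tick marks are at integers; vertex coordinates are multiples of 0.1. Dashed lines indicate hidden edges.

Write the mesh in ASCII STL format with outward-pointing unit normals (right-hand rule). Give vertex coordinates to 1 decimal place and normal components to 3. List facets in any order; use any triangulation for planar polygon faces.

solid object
 facet normal 0.194 -0.103 0.976
  outer loop
   vertex 3.6 4.8 4.5
   vertex 0.2 0.3 4.7
   vertex 4.9 4.4 4.2
  endloop
 endfacet
 facet normal 0.125 0.822 -0.555
  outer loop
   vertex 2.3 2.7 1.1
   vertex 3.6 4.8 4.5
   vertex 4.9 4.4 4.2
  endloop
 endfacet
 facet normal 0.265 -0.188 0.946
  outer loop
   vertex 3.7 0.7 3.8
   vertex 4.9 4.4 4.2
   vertex 0.2 0.3 4.7
  endloop
 endfacet
 facet normal -0.055 -0.816 -0.576
  outer loop
   vertex 3.7 0.7 3.8
   vertex 0.2 0.3 4.7
   vertex 2.3 2.7 1.1
  endloop
 endfacet
 facet normal -0.685 0.539 0.490
  outer loop
   vertex 0.2 2.3 2.5
   vertex 0.2 0.3 4.7
   vertex 3.6 4.8 4.5
  endloop
 endfacet
 facet normal -0.294 -0.707 -0.643
  outer loop
   vertex 0.2 2.3 2.5
   vertex 2.3 2.7 1.1
   vertex 0.2 0.3 4.7
  endloop
 endfacet
 facet normal -0.403 0.840 -0.364
  outer loop
   vertex 0.2 2.3 2.5
   vertex 3.6 4.8 4.5
   vertex 2.3 2.7 1.1
  endloop
 endfacet
 facet normal 0.327 0.686 -0.650
  outer loop
   vertex 4.5 2.6 2.1
   vertex 2.3 2.7 1.1
   vertex 4.9 4.4 4.2
  endloop
 endfacet
 facet normal 0.025 -0.797 -0.603
  outer loop
   vertex 4.3 1.4 2.9
   vertex 3.7 0.7 3.8
   vertex 2.3 2.7 1.1
  endloop
 endfacet
 facet normal 0.321 -0.562 -0.762
  outer loop
   vertex 4.3 1.4 2.9
   vertex 2.3 2.7 1.1
   vertex 4.5 2.6 2.1
  endloop
 endfacet
 facet normal 0.884 -0.323 0.338
  outer loop
   vertex 4.3 1.4 2.9
   vertex 4.9 4.4 4.2
   vertex 3.7 0.7 3.8
  endloop
 endfacet
 facet normal 0.983 -0.184 -0.030
  outer loop
   vertex 4.3 1.4 2.9
   vertex 4.5 2.6 2.1
   vertex 4.9 4.4 4.2
  endloop
 endfacet
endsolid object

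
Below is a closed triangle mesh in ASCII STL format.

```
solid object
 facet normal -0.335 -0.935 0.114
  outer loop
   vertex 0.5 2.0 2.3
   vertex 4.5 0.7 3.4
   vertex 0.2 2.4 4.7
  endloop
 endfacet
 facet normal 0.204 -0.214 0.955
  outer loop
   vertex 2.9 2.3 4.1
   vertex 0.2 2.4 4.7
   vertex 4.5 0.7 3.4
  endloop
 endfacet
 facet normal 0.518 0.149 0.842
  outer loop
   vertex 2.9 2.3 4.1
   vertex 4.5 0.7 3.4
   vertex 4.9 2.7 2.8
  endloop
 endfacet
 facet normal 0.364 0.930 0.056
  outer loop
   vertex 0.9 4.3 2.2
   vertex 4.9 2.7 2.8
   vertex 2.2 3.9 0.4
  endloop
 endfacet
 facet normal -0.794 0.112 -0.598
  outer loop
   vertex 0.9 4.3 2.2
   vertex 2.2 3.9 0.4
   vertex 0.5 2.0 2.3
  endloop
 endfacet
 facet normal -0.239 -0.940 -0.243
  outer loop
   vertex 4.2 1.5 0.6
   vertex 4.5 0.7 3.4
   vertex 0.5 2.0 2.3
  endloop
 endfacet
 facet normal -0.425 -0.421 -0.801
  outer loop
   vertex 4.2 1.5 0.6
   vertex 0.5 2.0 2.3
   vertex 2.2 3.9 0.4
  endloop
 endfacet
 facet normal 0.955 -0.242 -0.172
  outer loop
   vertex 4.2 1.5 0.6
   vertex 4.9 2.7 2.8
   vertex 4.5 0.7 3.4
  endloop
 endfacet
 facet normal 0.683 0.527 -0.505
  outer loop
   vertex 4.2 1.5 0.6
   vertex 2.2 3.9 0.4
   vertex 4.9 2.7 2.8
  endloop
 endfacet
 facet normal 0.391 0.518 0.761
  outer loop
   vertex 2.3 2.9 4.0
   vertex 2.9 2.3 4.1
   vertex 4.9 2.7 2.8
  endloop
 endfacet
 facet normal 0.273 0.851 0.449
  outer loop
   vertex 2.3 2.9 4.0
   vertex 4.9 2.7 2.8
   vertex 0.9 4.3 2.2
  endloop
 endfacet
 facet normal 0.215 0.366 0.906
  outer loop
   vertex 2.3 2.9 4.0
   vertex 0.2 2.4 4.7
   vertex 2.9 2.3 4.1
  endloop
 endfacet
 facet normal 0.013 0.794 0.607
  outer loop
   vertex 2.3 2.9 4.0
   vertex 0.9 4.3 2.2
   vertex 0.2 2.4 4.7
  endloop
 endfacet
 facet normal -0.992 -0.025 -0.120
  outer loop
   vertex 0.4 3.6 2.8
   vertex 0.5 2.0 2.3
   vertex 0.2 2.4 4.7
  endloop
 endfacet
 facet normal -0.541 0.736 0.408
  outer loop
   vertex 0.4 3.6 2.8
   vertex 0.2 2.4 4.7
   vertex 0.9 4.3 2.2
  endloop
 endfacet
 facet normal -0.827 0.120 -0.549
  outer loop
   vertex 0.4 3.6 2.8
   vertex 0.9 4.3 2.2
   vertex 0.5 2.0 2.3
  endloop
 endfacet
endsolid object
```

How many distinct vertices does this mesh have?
10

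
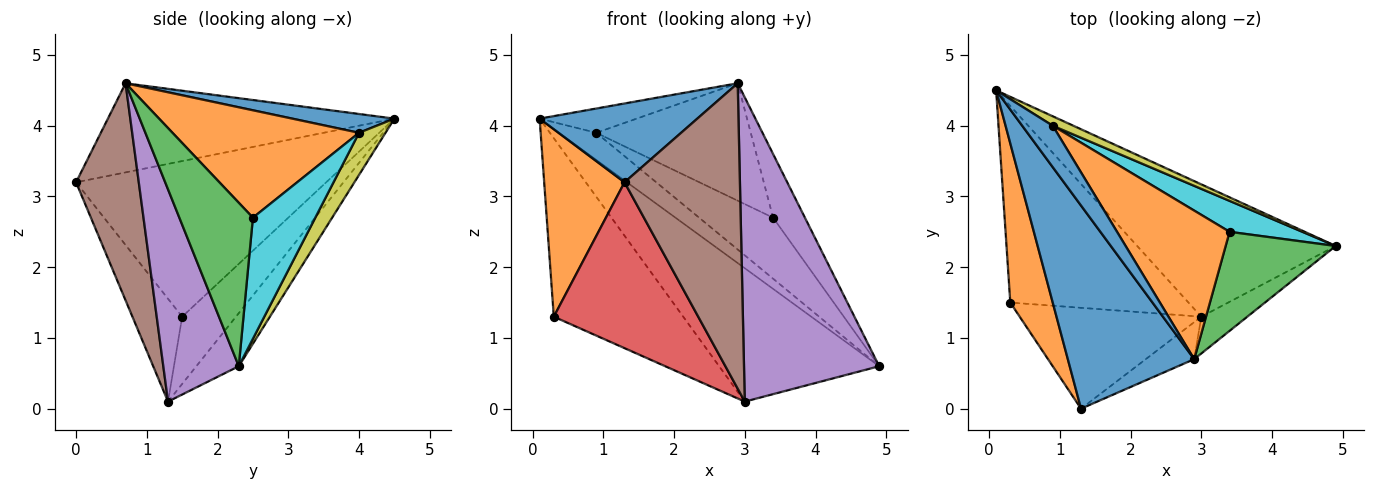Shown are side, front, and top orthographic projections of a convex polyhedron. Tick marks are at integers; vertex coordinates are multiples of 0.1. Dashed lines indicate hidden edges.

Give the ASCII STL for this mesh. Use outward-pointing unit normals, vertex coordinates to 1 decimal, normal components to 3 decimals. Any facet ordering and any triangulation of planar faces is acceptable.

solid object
 facet normal -0.549 -0.302 0.779
  outer loop
   vertex 2.9 0.7 4.6
   vertex 0.1 4.5 4.1
   vertex 1.3 0.0 3.2
  endloop
 endfacet
 facet normal -0.922 -0.296 0.251
  outer loop
   vertex 0.3 1.5 1.3
   vertex 1.3 0.0 3.2
   vertex 0.1 4.5 4.1
  endloop
 endfacet
 facet normal 0.781 0.338 0.526
  outer loop
   vertex 3.4 2.5 2.7
   vertex 2.9 0.7 4.6
   vertex 4.9 2.3 0.6
  endloop
 endfacet
 facet normal -0.282 -0.820 -0.499
  outer loop
   vertex 3.0 1.3 0.1
   vertex 1.3 0.0 3.2
   vertex 0.3 1.5 1.3
  endloop
 endfacet
 facet normal 0.485 -0.868 -0.105
  outer loop
   vertex 3.0 1.3 0.1
   vertex 4.9 2.3 0.6
   vertex 2.9 0.7 4.6
  endloop
 endfacet
 facet normal 0.475 -0.874 -0.106
  outer loop
   vertex 3.0 1.3 0.1
   vertex 2.9 0.7 4.6
   vertex 1.3 0.0 3.2
  endloop
 endfacet
 facet normal -0.185 0.698 -0.692
  outer loop
   vertex 3.0 1.3 0.1
   vertex 0.1 4.5 4.1
   vertex 4.9 2.3 0.6
  endloop
 endfacet
 facet normal -0.269 0.648 -0.713
  outer loop
   vertex 3.0 1.3 0.1
   vertex 0.3 1.5 1.3
   vertex 0.1 4.5 4.1
  endloop
 endfacet
 facet normal 0.558 0.784 0.273
  outer loop
   vertex 0.9 4.0 3.9
   vertex 4.9 2.3 0.6
   vertex 0.1 4.5 4.1
  endloop
 endfacet
 facet normal 0.601 0.713 0.362
  outer loop
   vertex 0.9 4.0 3.9
   vertex 3.4 2.5 2.7
   vertex 4.9 2.3 0.6
  endloop
 endfacet
 facet normal 0.469 0.446 0.762
  outer loop
   vertex 0.9 4.0 3.9
   vertex 0.1 4.5 4.1
   vertex 2.9 0.7 4.6
  endloop
 endfacet
 facet normal 0.599 0.496 0.628
  outer loop
   vertex 0.9 4.0 3.9
   vertex 2.9 0.7 4.6
   vertex 3.4 2.5 2.7
  endloop
 endfacet
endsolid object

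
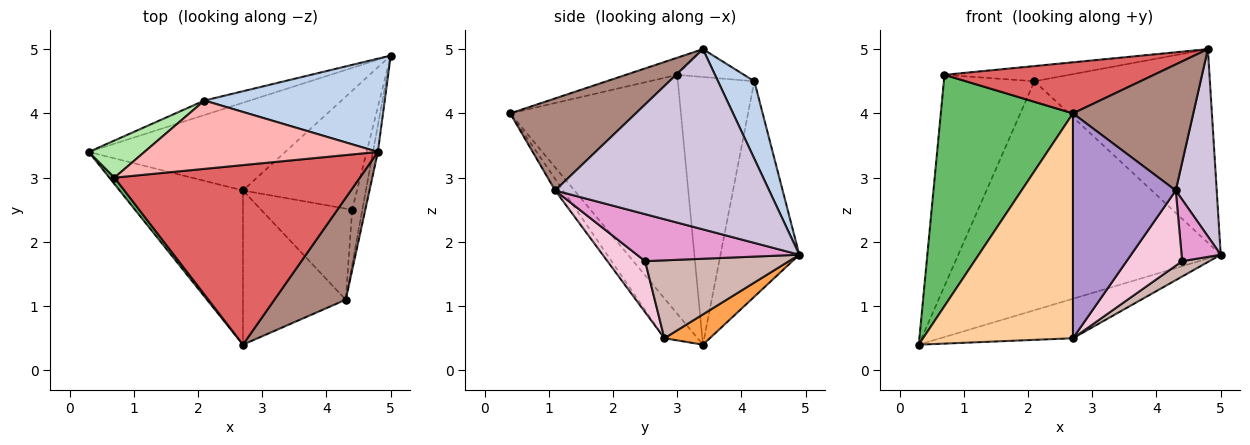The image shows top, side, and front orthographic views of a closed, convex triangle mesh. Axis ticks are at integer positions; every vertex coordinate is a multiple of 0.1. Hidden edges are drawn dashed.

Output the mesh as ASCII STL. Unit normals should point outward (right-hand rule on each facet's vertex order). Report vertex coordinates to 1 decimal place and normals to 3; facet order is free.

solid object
 facet normal -0.287 0.956 -0.060
  outer loop
   vertex 2.1 4.2 4.5
   vertex 5.0 4.9 1.8
   vertex 0.3 3.4 0.4
  endloop
 endfacet
 facet normal 0.183 0.886 0.427
  outer loop
   vertex 2.1 4.2 4.5
   vertex 4.8 3.4 5.0
   vertex 5.0 4.9 1.8
  endloop
 endfacet
 facet normal 0.139 0.406 -0.903
  outer loop
   vertex 2.7 2.8 0.5
   vertex 0.3 3.4 0.4
   vertex 5.0 4.9 1.8
  endloop
 endfacet
 facet normal -0.180 -0.811 -0.556
  outer loop
   vertex 2.7 2.8 0.5
   vertex 2.7 0.4 4.0
   vertex 0.3 3.4 0.4
  endloop
 endfacet
 facet normal -0.791 -0.612 0.017
  outer loop
   vertex 0.7 3.0 4.6
   vertex 0.3 3.4 0.4
   vertex 2.7 0.4 4.0
  endloop
 endfacet
 facet normal -0.640 0.757 0.133
  outer loop
   vertex 0.7 3.0 4.6
   vertex 2.1 4.2 4.5
   vertex 0.3 3.4 0.4
  endloop
 endfacet
 facet normal -0.067 -0.273 0.960
  outer loop
   vertex 0.7 3.0 4.6
   vertex 2.7 0.4 4.0
   vertex 4.8 3.4 5.0
  endloop
 endfacet
 facet normal -0.116 0.216 0.970
  outer loop
   vertex 0.7 3.0 4.6
   vertex 4.8 3.4 5.0
   vertex 2.1 4.2 4.5
  endloop
 endfacet
 facet normal -0.063 -0.823 -0.564
  outer loop
   vertex 4.3 1.1 2.8
   vertex 2.7 0.4 4.0
   vertex 2.7 2.8 0.5
  endloop
 endfacet
 facet normal 0.982 -0.188 -0.027
  outer loop
   vertex 4.3 1.1 2.8
   vertex 5.0 4.9 1.8
   vertex 4.8 3.4 5.0
  endloop
 endfacet
 facet normal 0.630 -0.604 0.488
  outer loop
   vertex 4.3 1.1 2.8
   vertex 4.8 3.4 5.0
   vertex 2.7 0.4 4.0
  endloop
 endfacet
 facet normal 0.561 -0.106 -0.821
  outer loop
   vertex 4.4 2.5 1.7
   vertex 2.7 2.8 0.5
   vertex 5.0 4.9 1.8
  endloop
 endfacet
 facet normal 0.951 -0.229 -0.205
  outer loop
   vertex 4.4 2.5 1.7
   vertex 5.0 4.9 1.8
   vertex 4.3 1.1 2.8
  endloop
 endfacet
 facet normal 0.397 -0.585 -0.708
  outer loop
   vertex 4.4 2.5 1.7
   vertex 4.3 1.1 2.8
   vertex 2.7 2.8 0.5
  endloop
 endfacet
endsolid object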